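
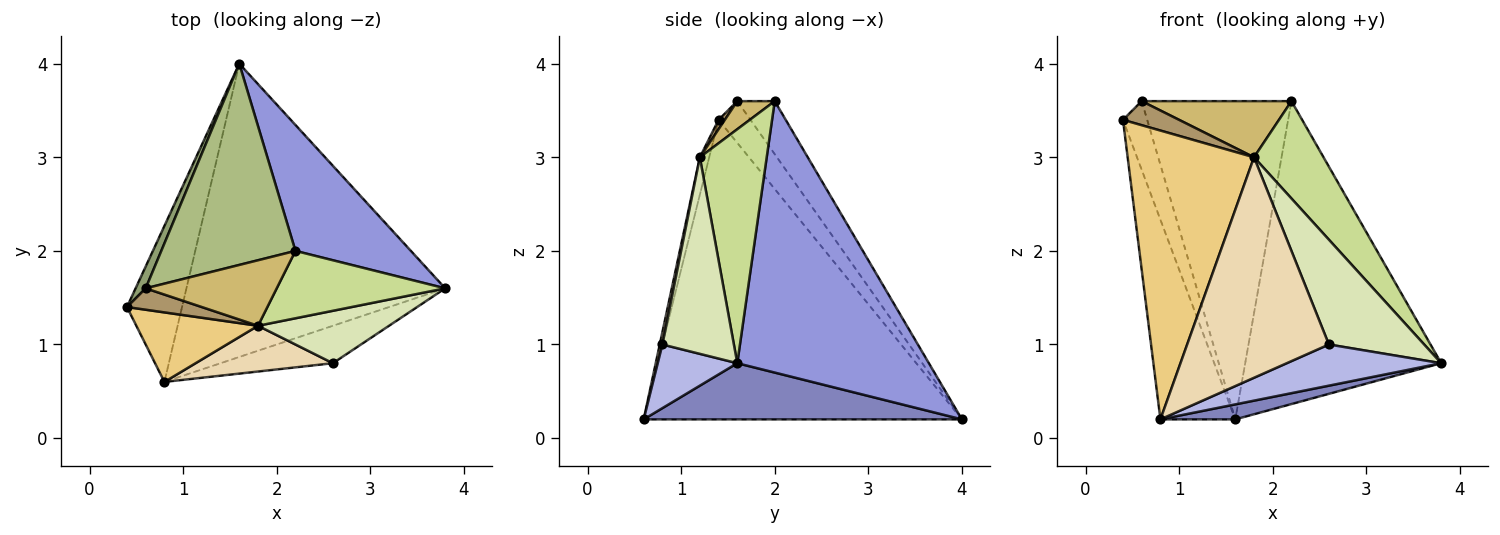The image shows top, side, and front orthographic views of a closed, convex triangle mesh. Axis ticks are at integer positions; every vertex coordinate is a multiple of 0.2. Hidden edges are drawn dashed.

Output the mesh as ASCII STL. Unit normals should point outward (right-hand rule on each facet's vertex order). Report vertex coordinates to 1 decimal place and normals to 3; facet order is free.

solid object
 facet normal -0.958 0.225 -0.176
  outer loop
   vertex 0.8 0.6 0.2
   vertex 0.4 1.4 3.4
   vertex 1.6 4.0 0.2
  endloop
 endfacet
 facet normal 0.212 -0.050 -0.976
  outer loop
   vertex 0.8 0.6 0.2
   vertex 1.6 4.0 0.2
   vertex 3.8 1.6 0.8
  endloop
 endfacet
 facet normal 0.670 0.685 0.285
  outer loop
   vertex 2.2 2.0 3.6
   vertex 3.8 1.6 0.8
   vertex 1.6 4.0 0.2
  endloop
 endfacet
 facet normal 0.356 -0.691 -0.629
  outer loop
   vertex 2.6 0.8 1.0
   vertex 0.8 0.6 0.2
   vertex 3.8 1.6 0.8
  endloop
 endfacet
 facet normal -0.782 0.594 0.189
  outer loop
   vertex 0.6 1.6 3.6
   vertex 1.6 4.0 0.2
   vertex 0.4 1.4 3.4
  endloop
 endfacet
 facet normal -0.207 0.827 0.523
  outer loop
   vertex 0.6 1.6 3.6
   vertex 2.2 2.0 3.6
   vertex 1.6 4.0 0.2
  endloop
 endfacet
 facet normal 0.620 -0.645 0.447
  outer loop
   vertex 1.8 1.2 3.0
   vertex 3.8 1.6 0.8
   vertex 2.2 2.0 3.6
  endloop
 endfacet
 facet normal 0.557 -0.743 0.371
  outer loop
   vertex 1.8 1.2 3.0
   vertex 2.6 0.8 1.0
   vertex 3.8 1.6 0.8
  endloop
 endfacet
 facet normal 0.083 -0.745 0.662
  outer loop
   vertex 1.8 1.2 3.0
   vertex 0.6 1.6 3.6
   vertex 0.4 1.4 3.4
  endloop
 endfacet
 facet normal 0.161 -0.642 0.749
  outer loop
   vertex 1.8 1.2 3.0
   vertex 2.2 2.0 3.6
   vertex 0.6 1.6 3.6
  endloop
 endfacet
 facet normal -0.072 -0.970 0.233
  outer loop
   vertex 1.8 1.2 3.0
   vertex 0.4 1.4 3.4
   vertex 0.8 0.6 0.2
  endloop
 endfacet
 facet normal 0.018 -0.979 0.203
  outer loop
   vertex 1.8 1.2 3.0
   vertex 0.8 0.6 0.2
   vertex 2.6 0.8 1.0
  endloop
 endfacet
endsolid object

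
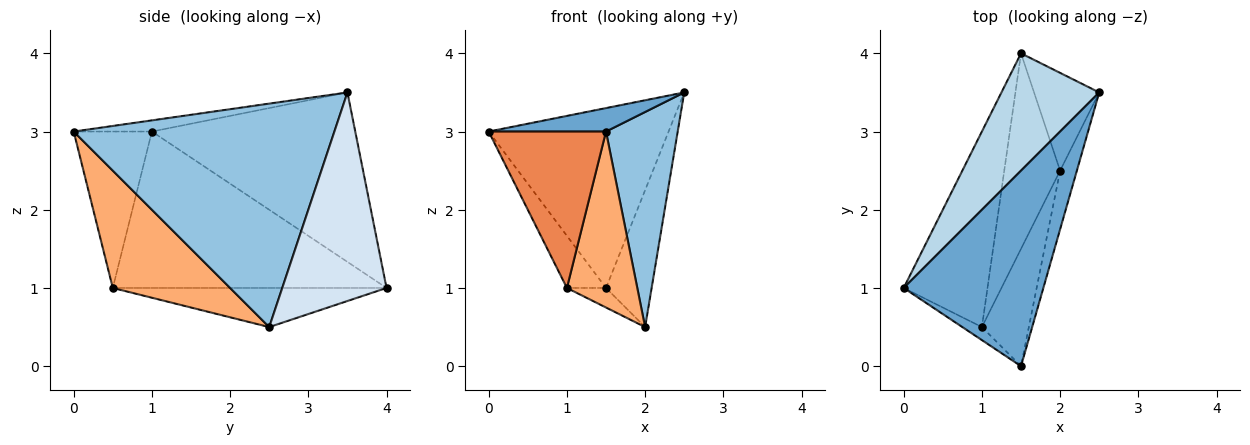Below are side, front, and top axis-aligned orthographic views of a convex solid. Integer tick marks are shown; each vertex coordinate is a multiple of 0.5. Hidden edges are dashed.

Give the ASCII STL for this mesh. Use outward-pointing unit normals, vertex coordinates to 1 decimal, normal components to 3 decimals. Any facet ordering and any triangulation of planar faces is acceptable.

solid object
 facet normal -0.079 -0.119 0.990
  outer loop
   vertex 1.5 0.0 3.0
   vertex 2.5 3.5 3.5
   vertex 0.0 1.0 3.0
  endloop
 endfacet
 facet normal 0.962 -0.264 -0.072
  outer loop
   vertex 2.0 2.5 0.5
   vertex 2.5 3.5 3.5
   vertex 1.5 0.0 3.0
  endloop
 endfacet
 facet normal -0.688 0.608 0.397
  outer loop
   vertex 1.5 4.0 1.0
   vertex 0.0 1.0 3.0
   vertex 2.5 3.5 3.5
  endloop
 endfacet
 facet normal 0.881 0.385 -0.275
  outer loop
   vertex 1.5 4.0 1.0
   vertex 2.5 3.5 3.5
   vertex 2.0 2.5 0.5
  endloop
 endfacet
 facet normal -0.553 -0.830 -0.069
  outer loop
   vertex 1.0 0.5 1.0
   vertex 1.5 0.0 3.0
   vertex 0.0 1.0 3.0
  endloop
 endfacet
 facet normal 0.811 -0.487 -0.324
  outer loop
   vertex 1.0 0.5 1.0
   vertex 2.0 2.5 0.5
   vertex 1.5 0.0 3.0
  endloop
 endfacet
 facet normal -0.875 0.125 -0.469
  outer loop
   vertex 1.0 0.5 1.0
   vertex 0.0 1.0 3.0
   vertex 1.5 4.0 1.0
  endloop
 endfacet
 facet normal -0.572 0.082 -0.816
  outer loop
   vertex 1.0 0.5 1.0
   vertex 1.5 4.0 1.0
   vertex 2.0 2.5 0.5
  endloop
 endfacet
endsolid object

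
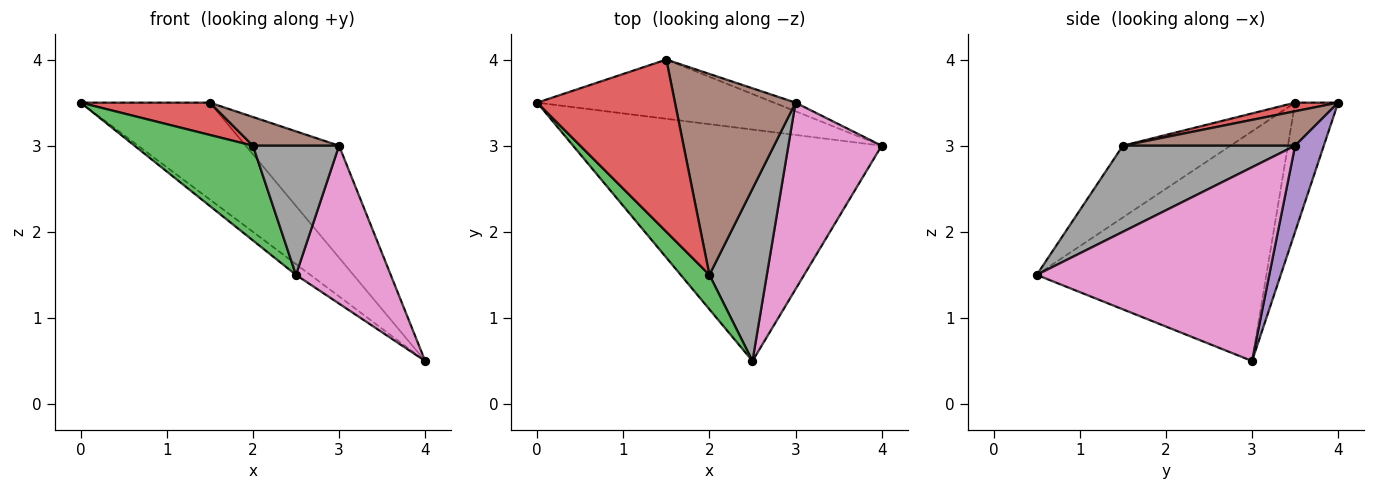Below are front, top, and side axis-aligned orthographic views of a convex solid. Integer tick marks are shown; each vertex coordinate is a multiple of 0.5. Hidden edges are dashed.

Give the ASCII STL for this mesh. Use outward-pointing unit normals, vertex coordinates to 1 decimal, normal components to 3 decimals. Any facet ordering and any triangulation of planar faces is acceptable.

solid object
 facet normal -0.597 0.037 -0.802
  outer loop
   vertex 2.5 0.5 1.5
   vertex 0.0 3.5 3.5
   vertex 4.0 3.0 0.5
  endloop
 endfacet
 facet normal -0.274 0.821 -0.502
  outer loop
   vertex 1.5 4.0 3.5
   vertex 4.0 3.0 0.5
   vertex 0.0 3.5 3.5
  endloop
 endfacet
 facet normal -0.650 -0.715 0.260
  outer loop
   vertex 2.0 1.5 3.0
   vertex 0.0 3.5 3.5
   vertex 2.5 0.5 1.5
  endloop
 endfacet
 facet normal 0.061 -0.184 0.981
  outer loop
   vertex 2.0 1.5 3.0
   vertex 1.5 4.0 3.5
   vertex 0.0 3.5 3.5
  endloop
 endfacet
 facet normal 0.293 0.953 -0.073
  outer loop
   vertex 3.0 3.5 3.0
   vertex 4.0 3.0 0.5
   vertex 1.5 4.0 3.5
  endloop
 endfacet
 facet normal 0.272 -0.136 0.953
  outer loop
   vertex 3.0 3.5 3.0
   vertex 1.5 4.0 3.5
   vertex 2.0 1.5 3.0
  endloop
 endfacet
 facet normal 0.846 -0.345 0.407
  outer loop
   vertex 3.0 3.5 3.0
   vertex 2.5 0.5 1.5
   vertex 4.0 3.0 0.5
  endloop
 endfacet
 facet normal 0.768 -0.384 0.512
  outer loop
   vertex 3.0 3.5 3.0
   vertex 2.0 1.5 3.0
   vertex 2.5 0.5 1.5
  endloop
 endfacet
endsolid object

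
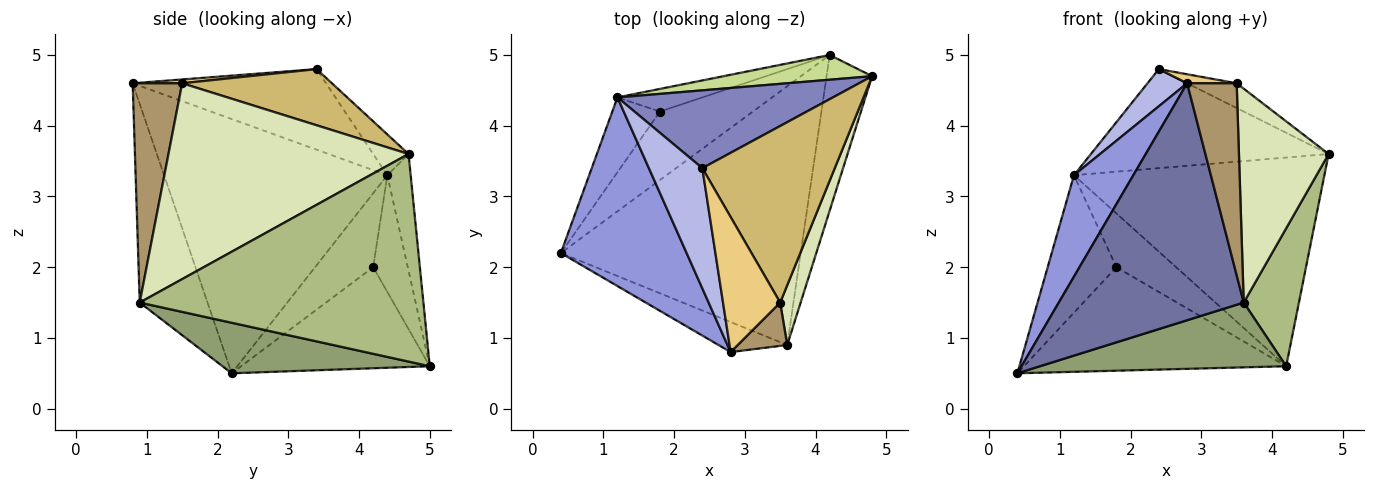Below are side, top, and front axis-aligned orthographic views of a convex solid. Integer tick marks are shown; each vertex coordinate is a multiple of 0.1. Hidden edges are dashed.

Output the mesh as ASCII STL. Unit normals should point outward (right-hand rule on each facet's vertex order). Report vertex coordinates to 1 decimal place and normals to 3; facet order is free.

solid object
 facet normal -0.342 -0.932 -0.118
  outer loop
   vertex 3.6 0.9 1.5
   vertex 2.8 0.8 4.6
   vertex 0.4 2.2 0.5
  endloop
 endfacet
 facet normal -0.116 0.781 0.614
  outer loop
   vertex 1.2 4.4 3.3
   vertex 2.4 3.4 4.8
   vertex 4.8 4.7 3.6
  endloop
 endfacet
 facet normal -0.872 -0.232 0.431
  outer loop
   vertex 1.2 4.4 3.3
   vertex 0.4 2.2 0.5
   vertex 2.8 0.8 4.6
  endloop
 endfacet
 facet normal -0.821 -0.168 0.545
  outer loop
   vertex 1.2 4.4 3.3
   vertex 2.8 0.8 4.6
   vertex 2.4 3.4 4.8
  endloop
 endfacet
 facet normal 0.200 -0.238 -0.950
  outer loop
   vertex 4.2 5.0 0.6
   vertex 3.6 0.9 1.5
   vertex 0.4 2.2 0.5
  endloop
 endfacet
 facet normal 0.960 -0.187 -0.211
  outer loop
   vertex 4.2 5.0 0.6
   vertex 4.8 4.7 3.6
   vertex 3.6 0.9 1.5
  endloop
 endfacet
 facet normal -0.092 0.989 0.117
  outer loop
   vertex 4.2 5.0 0.6
   vertex 1.2 4.4 3.3
   vertex 4.8 4.7 3.6
  endloop
 endfacet
 facet normal 0.932 -0.348 0.097
  outer loop
   vertex 3.5 1.5 4.6
   vertex 3.6 0.9 1.5
   vertex 4.8 4.7 3.6
  endloop
 endfacet
 facet normal 0.698 -0.698 0.158
  outer loop
   vertex 3.5 1.5 4.6
   vertex 2.8 0.8 4.6
   vertex 3.6 0.9 1.5
  endloop
 endfacet
 facet normal 0.387 0.128 0.913
  outer loop
   vertex 3.5 1.5 4.6
   vertex 4.8 4.7 3.6
   vertex 2.4 3.4 4.8
  endloop
 endfacet
 facet normal 0.066 -0.066 0.996
  outer loop
   vertex 3.5 1.5 4.6
   vertex 2.4 3.4 4.8
   vertex 2.8 0.8 4.6
  endloop
 endfacet
 facet normal -0.596 0.705 -0.384
  outer loop
   vertex 1.8 4.2 2.0
   vertex 0.4 2.2 0.5
   vertex 1.2 4.4 3.3
  endloop
 endfacet
 facet normal -0.514 0.715 -0.473
  outer loop
   vertex 1.8 4.2 2.0
   vertex 4.2 5.0 0.6
   vertex 0.4 2.2 0.5
  endloop
 endfacet
 facet normal -0.471 0.813 -0.342
  outer loop
   vertex 1.8 4.2 2.0
   vertex 1.2 4.4 3.3
   vertex 4.2 5.0 0.6
  endloop
 endfacet
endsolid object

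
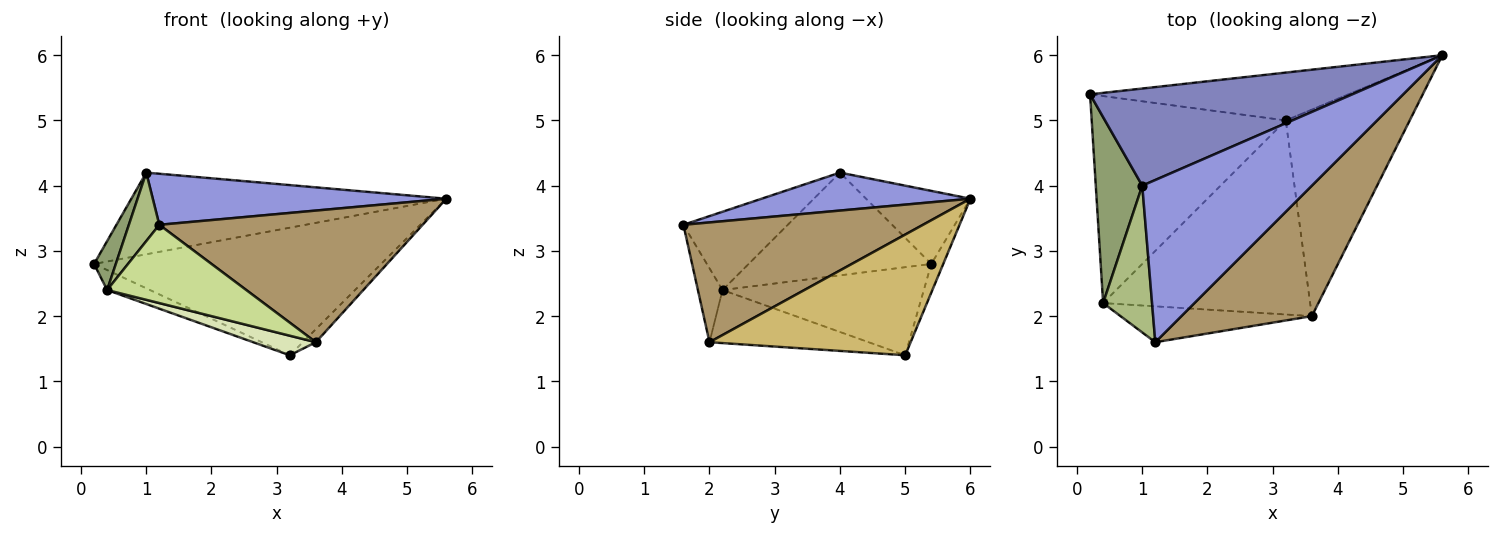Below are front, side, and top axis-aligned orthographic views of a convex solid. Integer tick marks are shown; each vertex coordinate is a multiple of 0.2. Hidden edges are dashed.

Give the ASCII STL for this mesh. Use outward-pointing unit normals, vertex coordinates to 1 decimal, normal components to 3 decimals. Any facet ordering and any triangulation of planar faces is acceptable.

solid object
 facet normal -0.039 0.936 -0.351
  outer loop
   vertex 3.2 5.0 1.4
   vertex 0.2 5.4 2.8
   vertex 5.6 6.0 3.8
  endloop
 endfacet
 facet normal -0.209 0.629 0.749
  outer loop
   vertex 1.0 4.0 4.2
   vertex 5.6 6.0 3.8
   vertex 0.2 5.4 2.8
  endloop
 endfacet
 facet normal 0.209 -0.294 0.933
  outer loop
   vertex 1.0 4.0 4.2
   vertex 1.2 1.6 3.4
   vertex 5.6 6.0 3.8
  endloop
 endfacet
 facet normal -0.412 0.088 -0.907
  outer loop
   vertex 0.4 2.2 2.4
   vertex 0.2 5.4 2.8
   vertex 3.2 5.0 1.4
  endloop
 endfacet
 facet normal -0.906 -0.108 0.410
  outer loop
   vertex 0.4 2.2 2.4
   vertex 1.0 4.0 4.2
   vertex 0.2 5.4 2.8
  endloop
 endfacet
 facet normal -0.823 -0.240 0.514
  outer loop
   vertex 0.4 2.2 2.4
   vertex 1.2 1.6 3.4
   vertex 1.0 4.0 4.2
  endloop
 endfacet
 facet normal -0.159 -0.898 -0.411
  outer loop
   vertex 3.6 2.0 1.6
   vertex 1.2 1.6 3.4
   vertex 0.4 2.2 2.4
  endloop
 endfacet
 facet normal -0.247 -0.097 -0.964
  outer loop
   vertex 3.6 2.0 1.6
   vertex 0.4 2.2 2.4
   vertex 3.2 5.0 1.4
  endloop
 endfacet
 facet normal 0.543 -0.597 0.591
  outer loop
   vertex 3.6 2.0 1.6
   vertex 5.6 6.0 3.8
   vertex 1.2 1.6 3.4
  endloop
 endfacet
 facet normal 0.697 0.045 -0.716
  outer loop
   vertex 3.6 2.0 1.6
   vertex 3.2 5.0 1.4
   vertex 5.6 6.0 3.8
  endloop
 endfacet
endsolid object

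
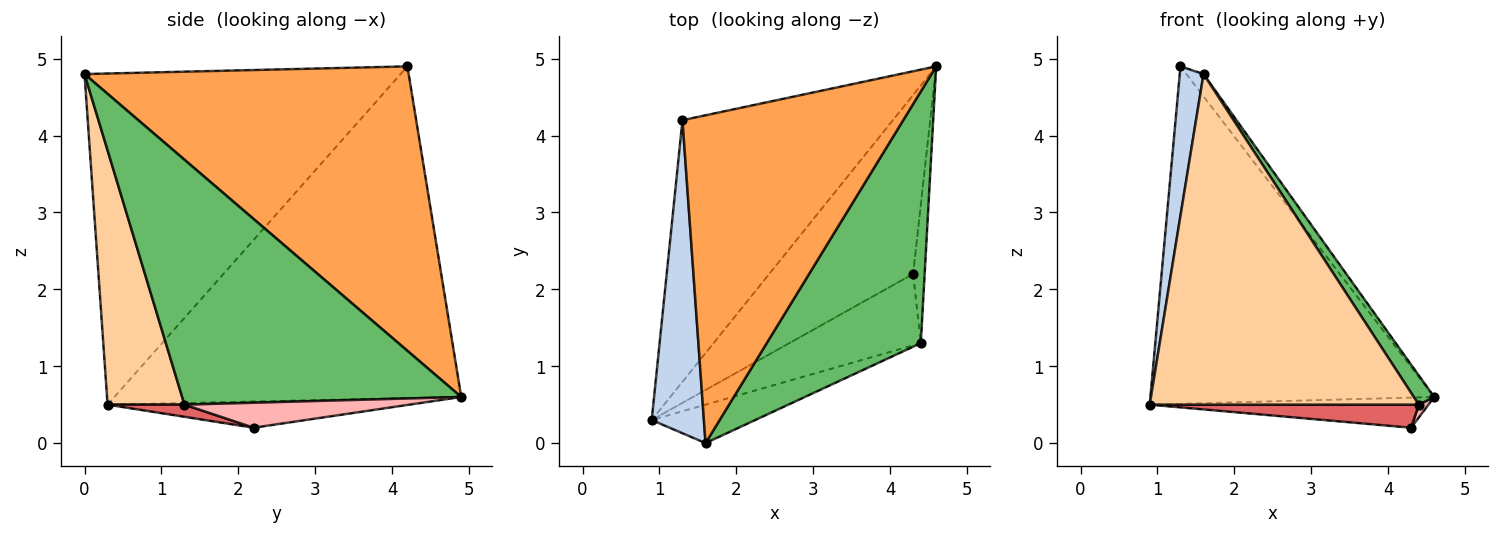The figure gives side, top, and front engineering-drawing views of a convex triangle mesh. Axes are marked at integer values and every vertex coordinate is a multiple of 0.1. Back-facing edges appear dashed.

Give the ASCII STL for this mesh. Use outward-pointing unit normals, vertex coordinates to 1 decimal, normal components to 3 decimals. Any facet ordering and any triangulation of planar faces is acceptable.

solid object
 facet normal -0.695 0.568 -0.441
  outer loop
   vertex 1.3 4.2 4.9
   vertex 4.6 4.9 0.6
   vertex 0.9 0.3 0.5
  endloop
 endfacet
 facet normal -0.985 -0.074 0.155
  outer loop
   vertex 1.6 0.0 4.8
   vertex 1.3 4.2 4.9
   vertex 0.9 0.3 0.5
  endloop
 endfacet
 facet normal 0.789 0.042 0.613
  outer loop
   vertex 1.6 0.0 4.8
   vertex 4.6 4.9 0.6
   vertex 1.3 4.2 4.9
  endloop
 endfacet
 facet normal 0.273 -0.956 -0.111
  outer loop
   vertex 4.4 1.3 0.5
   vertex 1.6 0.0 4.8
   vertex 0.9 0.3 0.5
  endloop
 endfacet
 facet normal 0.845 -0.062 0.531
  outer loop
   vertex 4.4 1.3 0.5
   vertex 4.6 4.9 0.6
   vertex 1.6 0.0 4.8
  endloop
 endfacet
 facet normal -0.177 0.163 -0.971
  outer loop
   vertex 4.3 2.2 0.2
   vertex 0.9 0.3 0.5
   vertex 4.6 4.9 0.6
  endloop
 endfacet
 facet normal 0.088 -0.306 -0.948
  outer loop
   vertex 4.3 2.2 0.2
   vertex 4.4 1.3 0.5
   vertex 0.9 0.3 0.5
  endloop
 endfacet
 facet normal 0.907 -0.039 -0.419
  outer loop
   vertex 4.3 2.2 0.2
   vertex 4.6 4.9 0.6
   vertex 4.4 1.3 0.5
  endloop
 endfacet
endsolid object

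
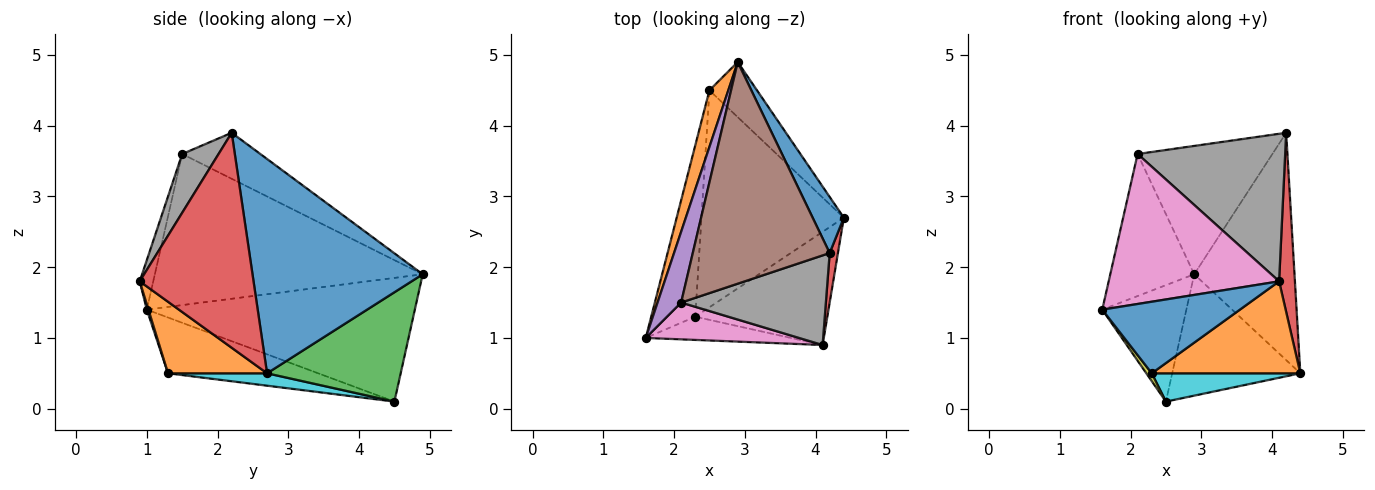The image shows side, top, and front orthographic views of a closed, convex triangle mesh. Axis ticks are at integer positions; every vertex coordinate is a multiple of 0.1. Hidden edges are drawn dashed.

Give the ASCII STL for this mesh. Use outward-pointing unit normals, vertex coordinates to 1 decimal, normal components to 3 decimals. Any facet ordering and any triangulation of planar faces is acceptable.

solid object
 facet normal 0.855 0.504 0.124
  outer loop
   vertex 4.2 2.2 3.9
   vertex 4.4 2.7 0.5
   vertex 2.9 4.9 1.9
  endloop
 endfacet
 facet normal -0.944 0.296 0.144
  outer loop
   vertex 2.5 4.5 0.1
   vertex 1.6 1.0 1.4
   vertex 2.9 4.9 1.9
  endloop
 endfacet
 facet normal 0.689 0.660 -0.300
  outer loop
   vertex 2.5 4.5 0.1
   vertex 2.9 4.9 1.9
   vertex 4.4 2.7 0.5
  endloop
 endfacet
 facet normal 0.990 -0.138 0.038
  outer loop
   vertex 4.1 0.9 1.8
   vertex 4.4 2.7 0.5
   vertex 4.2 2.2 3.9
  endloop
 endfacet
 facet normal -0.944 0.296 0.147
  outer loop
   vertex 2.1 1.5 3.6
   vertex 2.9 4.9 1.9
   vertex 1.6 1.0 1.4
  endloop
 endfacet
 facet normal -0.279 0.481 0.831
  outer loop
   vertex 2.1 1.5 3.6
   vertex 4.2 2.2 3.9
   vertex 2.9 4.9 1.9
  endloop
 endfacet
 facet normal -0.077 -0.968 0.238
  outer loop
   vertex 2.1 1.5 3.6
   vertex 1.6 1.0 1.4
   vertex 4.1 0.9 1.8
  endloop
 endfacet
 facet normal 0.206 -0.836 0.508
  outer loop
   vertex 2.1 1.5 3.6
   vertex 4.1 0.9 1.8
   vertex 4.2 2.2 3.9
  endloop
 endfacet
 facet normal -0.784 -0.028 -0.620
  outer loop
   vertex 2.3 1.3 0.5
   vertex 1.6 1.0 1.4
   vertex 2.5 4.5 0.1
  endloop
 endfacet
 facet normal 0.086 -0.129 -0.988
  outer loop
   vertex 2.3 1.3 0.5
   vertex 2.5 4.5 0.1
   vertex 4.4 2.7 0.5
  endloop
 endfacet
 facet normal 0.011 -0.951 -0.308
  outer loop
   vertex 2.3 1.3 0.5
   vertex 4.1 0.9 1.8
   vertex 1.6 1.0 1.4
  endloop
 endfacet
 facet normal 0.388 -0.581 -0.715
  outer loop
   vertex 2.3 1.3 0.5
   vertex 4.4 2.7 0.5
   vertex 4.1 0.9 1.8
  endloop
 endfacet
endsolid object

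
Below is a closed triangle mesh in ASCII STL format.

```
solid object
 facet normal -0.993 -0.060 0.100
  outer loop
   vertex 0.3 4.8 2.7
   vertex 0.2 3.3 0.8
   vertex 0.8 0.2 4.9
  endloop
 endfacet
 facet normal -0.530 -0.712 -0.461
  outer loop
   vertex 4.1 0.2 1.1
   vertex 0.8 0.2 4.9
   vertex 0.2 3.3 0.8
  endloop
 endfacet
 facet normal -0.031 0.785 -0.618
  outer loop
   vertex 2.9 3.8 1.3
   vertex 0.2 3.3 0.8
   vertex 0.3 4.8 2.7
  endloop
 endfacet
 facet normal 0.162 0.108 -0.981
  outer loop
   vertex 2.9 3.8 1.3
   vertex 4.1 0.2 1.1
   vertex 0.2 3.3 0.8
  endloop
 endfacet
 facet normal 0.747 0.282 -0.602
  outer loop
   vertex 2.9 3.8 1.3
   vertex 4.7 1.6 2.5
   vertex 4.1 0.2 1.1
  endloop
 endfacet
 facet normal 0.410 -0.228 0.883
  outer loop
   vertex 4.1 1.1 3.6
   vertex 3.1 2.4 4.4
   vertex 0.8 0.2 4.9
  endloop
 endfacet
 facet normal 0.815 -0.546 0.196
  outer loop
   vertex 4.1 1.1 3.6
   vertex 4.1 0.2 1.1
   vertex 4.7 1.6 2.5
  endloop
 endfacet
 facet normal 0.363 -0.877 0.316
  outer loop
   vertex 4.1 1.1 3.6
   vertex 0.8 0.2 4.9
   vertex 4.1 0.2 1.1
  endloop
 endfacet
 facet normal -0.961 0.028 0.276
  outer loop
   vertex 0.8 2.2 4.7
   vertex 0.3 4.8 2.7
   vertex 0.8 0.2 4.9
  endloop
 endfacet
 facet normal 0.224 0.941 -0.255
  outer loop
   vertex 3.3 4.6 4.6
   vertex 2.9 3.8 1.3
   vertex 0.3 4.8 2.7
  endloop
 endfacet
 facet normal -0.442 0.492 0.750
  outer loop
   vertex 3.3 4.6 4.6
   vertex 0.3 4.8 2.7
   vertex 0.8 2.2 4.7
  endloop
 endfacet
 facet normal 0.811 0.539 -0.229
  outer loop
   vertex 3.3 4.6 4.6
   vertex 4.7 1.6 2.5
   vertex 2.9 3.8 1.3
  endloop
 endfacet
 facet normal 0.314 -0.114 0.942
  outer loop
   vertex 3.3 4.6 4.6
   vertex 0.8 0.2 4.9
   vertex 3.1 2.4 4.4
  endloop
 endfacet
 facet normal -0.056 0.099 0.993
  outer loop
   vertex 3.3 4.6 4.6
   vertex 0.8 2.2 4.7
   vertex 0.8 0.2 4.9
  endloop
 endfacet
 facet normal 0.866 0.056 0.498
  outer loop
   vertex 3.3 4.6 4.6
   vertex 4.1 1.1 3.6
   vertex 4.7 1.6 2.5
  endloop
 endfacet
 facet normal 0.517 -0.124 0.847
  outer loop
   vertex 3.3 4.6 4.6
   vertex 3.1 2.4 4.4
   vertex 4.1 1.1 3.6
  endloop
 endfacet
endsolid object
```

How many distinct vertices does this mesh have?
10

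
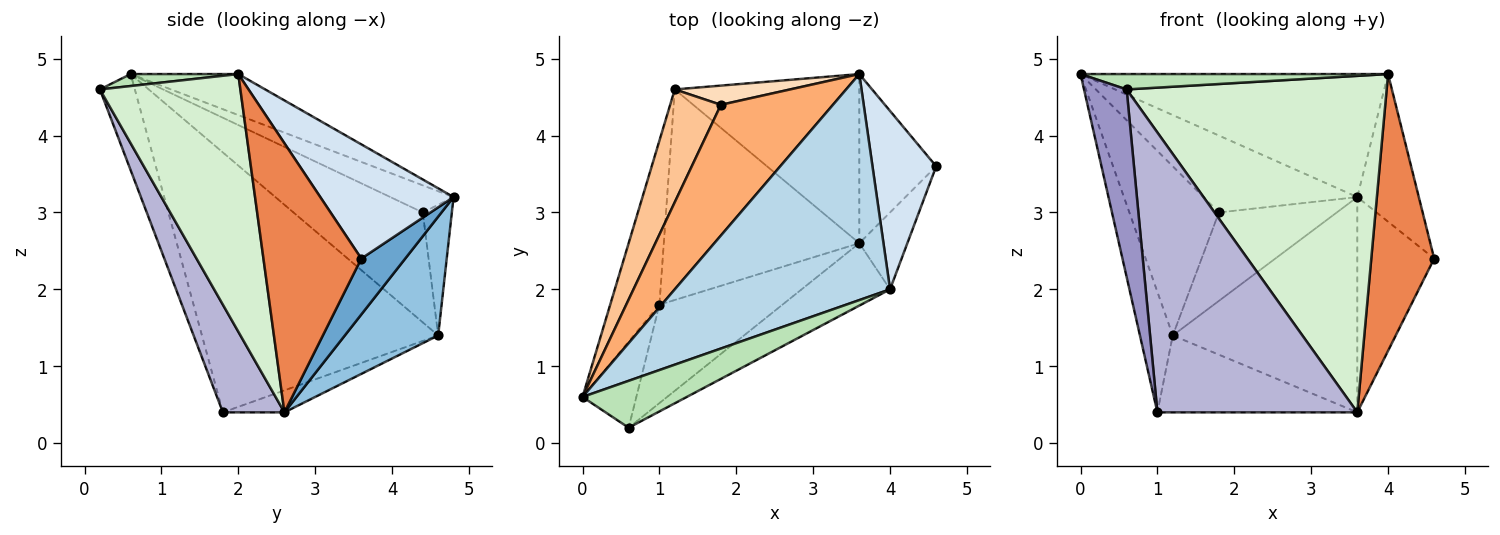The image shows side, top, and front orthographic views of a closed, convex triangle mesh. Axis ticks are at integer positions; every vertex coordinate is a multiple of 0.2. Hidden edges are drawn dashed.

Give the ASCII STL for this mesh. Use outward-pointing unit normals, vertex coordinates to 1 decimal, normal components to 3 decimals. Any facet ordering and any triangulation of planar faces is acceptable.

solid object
 facet normal 0.410 0.717 -0.564
  outer loop
   vertex 3.6 2.6 0.4
   vertex 3.6 4.8 3.2
   vertex 4.6 3.6 2.4
  endloop
 endfacet
 facet normal 0.370 0.731 -0.574
  outer loop
   vertex 1.2 4.6 1.4
   vertex 3.6 4.8 3.2
   vertex 3.6 2.6 0.4
  endloop
 endfacet
 facet normal -0.165 0.471 0.866
  outer loop
   vertex 4.0 2.0 4.8
   vertex 3.6 4.8 3.2
   vertex 0.0 0.6 4.8
  endloop
 endfacet
 facet normal 0.810 0.374 0.452
  outer loop
   vertex 4.0 2.0 4.8
   vertex 4.6 3.6 2.4
   vertex 3.6 4.8 3.2
  endloop
 endfacet
 facet normal 0.832 -0.535 -0.149
  outer loop
   vertex 4.0 2.0 4.8
   vertex 3.6 2.6 0.4
   vertex 4.6 3.6 2.4
  endloop
 endfacet
 facet normal -0.204 0.496 0.844
  outer loop
   vertex 1.8 4.4 3.0
   vertex 0.0 0.6 4.8
   vertex 3.6 4.8 3.2
  endloop
 endfacet
 facet normal -0.769 0.532 0.355
  outer loop
   vertex 1.8 4.4 3.0
   vertex 1.2 4.6 1.4
   vertex 0.0 0.6 4.8
  endloop
 endfacet
 facet normal -0.234 0.950 0.207
  outer loop
   vertex 1.8 4.4 3.0
   vertex 3.6 4.8 3.2
   vertex 1.2 4.6 1.4
  endloop
 endfacet
 facet normal -0.973 0.135 -0.184
  outer loop
   vertex 1.0 1.8 0.4
   vertex 0.0 0.6 4.8
   vertex 1.2 4.6 1.4
  endloop
 endfacet
 facet normal -0.105 0.341 -0.934
  outer loop
   vertex 1.0 1.8 0.4
   vertex 1.2 4.6 1.4
   vertex 3.6 2.6 0.4
  endloop
 endfacet
 facet normal 0.108 -0.310 0.945
  outer loop
   vertex 0.6 0.2 4.6
   vertex 4.0 2.0 4.8
   vertex 0.0 0.6 4.8
  endloop
 endfacet
 facet normal 0.469 -0.868 -0.161
  outer loop
   vertex 0.6 0.2 4.6
   vertex 3.6 2.6 0.4
   vertex 4.0 2.0 4.8
  endloop
 endfacet
 facet normal -0.597 -0.729 -0.335
  outer loop
   vertex 0.6 0.2 4.6
   vertex 0.0 0.6 4.8
   vertex 1.0 1.8 0.4
  endloop
 endfacet
 facet normal 0.279 -0.906 -0.319
  outer loop
   vertex 0.6 0.2 4.6
   vertex 1.0 1.8 0.4
   vertex 3.6 2.6 0.4
  endloop
 endfacet
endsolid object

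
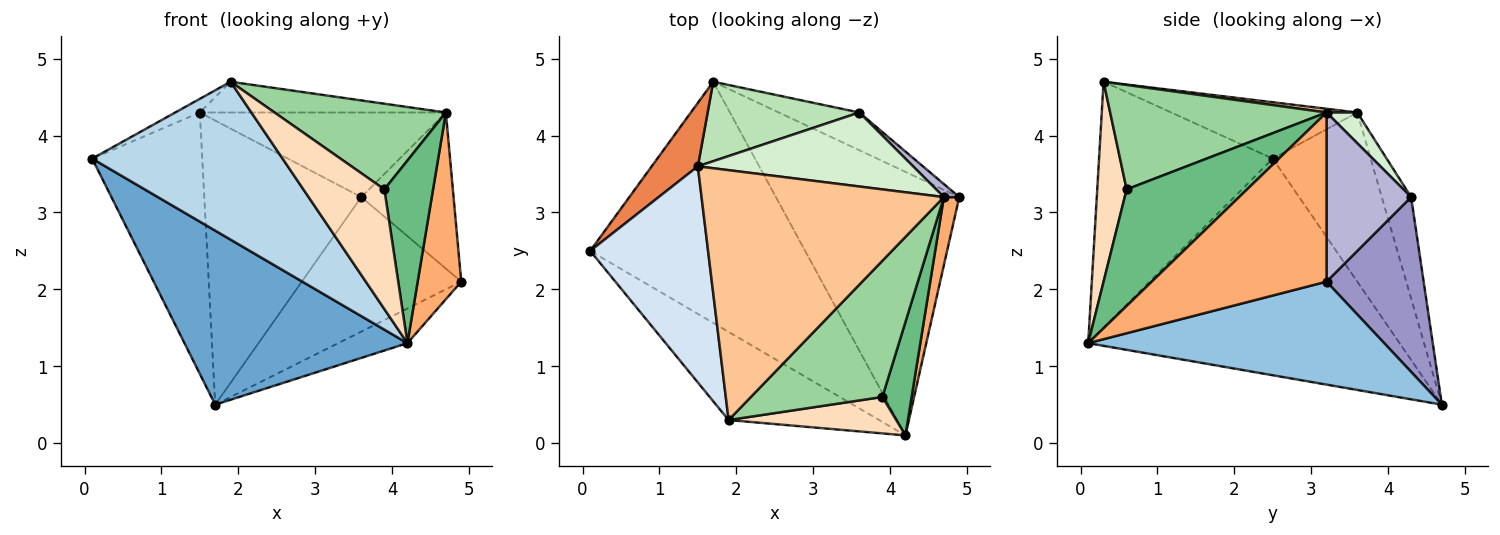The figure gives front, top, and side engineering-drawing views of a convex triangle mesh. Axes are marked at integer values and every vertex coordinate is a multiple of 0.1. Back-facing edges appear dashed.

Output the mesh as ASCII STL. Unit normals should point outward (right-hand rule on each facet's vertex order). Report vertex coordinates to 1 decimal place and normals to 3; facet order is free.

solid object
 facet normal -0.633 -0.453 -0.628
  outer loop
   vertex 1.7 4.7 0.5
   vertex 4.2 0.1 1.3
   vertex 0.1 2.5 3.7
  endloop
 endfacet
 facet normal 0.486 0.114 -0.866
  outer loop
   vertex 1.7 4.7 0.5
   vertex 4.9 3.2 2.1
   vertex 4.2 0.1 1.3
  endloop
 endfacet
 facet normal -0.623 -0.683 -0.381
  outer loop
   vertex 1.9 0.3 4.7
   vertex 0.1 2.5 3.7
   vertex 4.2 0.1 1.3
  endloop
 endfacet
 facet normal -0.431 0.057 0.901
  outer loop
   vertex 1.5 3.6 4.3
   vertex 0.1 2.5 3.7
   vertex 1.9 0.3 4.7
  endloop
 endfacet
 facet normal -0.654 0.735 0.178
  outer loop
   vertex 1.5 3.6 4.3
   vertex 1.7 4.7 0.5
   vertex 0.1 2.5 3.7
  endloop
 endfacet
 facet normal 0.967 -0.241 0.088
  outer loop
   vertex 4.7 3.2 4.3
   vertex 4.2 0.1 1.3
   vertex 4.9 3.2 2.1
  endloop
 endfacet
 facet normal 0.015 0.122 0.992
  outer loop
   vertex 4.7 3.2 4.3
   vertex 1.5 3.6 4.3
   vertex 1.9 0.3 4.7
  endloop
 endfacet
 facet normal 0.328 -0.904 0.275
  outer loop
   vertex 3.9 0.6 3.3
   vertex 1.9 0.3 4.7
   vertex 4.2 0.1 1.3
  endloop
 endfacet
 facet normal 0.903 -0.365 0.227
  outer loop
   vertex 3.9 0.6 3.3
   vertex 4.2 0.1 1.3
   vertex 4.7 3.2 4.3
  endloop
 endfacet
 facet normal 0.558 -0.442 0.702
  outer loop
   vertex 3.9 0.6 3.3
   vertex 4.7 3.2 4.3
   vertex 1.9 0.3 4.7
  endloop
 endfacet
 facet normal -0.177 0.948 0.265
  outer loop
   vertex 3.6 4.3 3.2
   vertex 1.7 4.7 0.5
   vertex 1.5 3.6 4.3
  endloop
 endfacet
 facet normal 0.094 0.749 0.656
  outer loop
   vertex 3.6 4.3 3.2
   vertex 1.5 3.6 4.3
   vertex 4.7 3.2 4.3
  endloop
 endfacet
 facet normal 0.506 0.831 -0.233
  outer loop
   vertex 3.6 4.3 3.2
   vertex 4.9 3.2 2.1
   vertex 1.7 4.7 0.5
  endloop
 endfacet
 facet normal 0.674 0.736 0.061
  outer loop
   vertex 3.6 4.3 3.2
   vertex 4.7 3.2 4.3
   vertex 4.9 3.2 2.1
  endloop
 endfacet
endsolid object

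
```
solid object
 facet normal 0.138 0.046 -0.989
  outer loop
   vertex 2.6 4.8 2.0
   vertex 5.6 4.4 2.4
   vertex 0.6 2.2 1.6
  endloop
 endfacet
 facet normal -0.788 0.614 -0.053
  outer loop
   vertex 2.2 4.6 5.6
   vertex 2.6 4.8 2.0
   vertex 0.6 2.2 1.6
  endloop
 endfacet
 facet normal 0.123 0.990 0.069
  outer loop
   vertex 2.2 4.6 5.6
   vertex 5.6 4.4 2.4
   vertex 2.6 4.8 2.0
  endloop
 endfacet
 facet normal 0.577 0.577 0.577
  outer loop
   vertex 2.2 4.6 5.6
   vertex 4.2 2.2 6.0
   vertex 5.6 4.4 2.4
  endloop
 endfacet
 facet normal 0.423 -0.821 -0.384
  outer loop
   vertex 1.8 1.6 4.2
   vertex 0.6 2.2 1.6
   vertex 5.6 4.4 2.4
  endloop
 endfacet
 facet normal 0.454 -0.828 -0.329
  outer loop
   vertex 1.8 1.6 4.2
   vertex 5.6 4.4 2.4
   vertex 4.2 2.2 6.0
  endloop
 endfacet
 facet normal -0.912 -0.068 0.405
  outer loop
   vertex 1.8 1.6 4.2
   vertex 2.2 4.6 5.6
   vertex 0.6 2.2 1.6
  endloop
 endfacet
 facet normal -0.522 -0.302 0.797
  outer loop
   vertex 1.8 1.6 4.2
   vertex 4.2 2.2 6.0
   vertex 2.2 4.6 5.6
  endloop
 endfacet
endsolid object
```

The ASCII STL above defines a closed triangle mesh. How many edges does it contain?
12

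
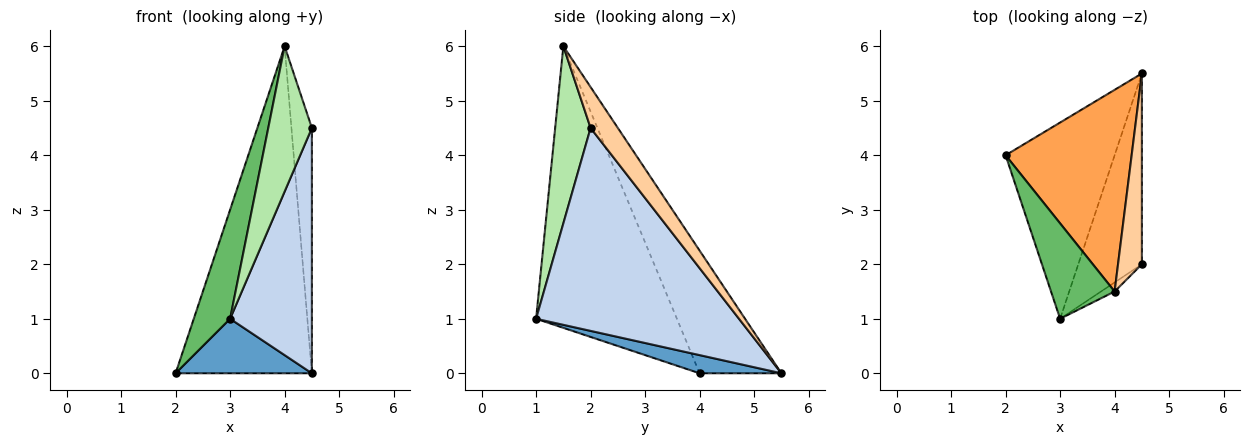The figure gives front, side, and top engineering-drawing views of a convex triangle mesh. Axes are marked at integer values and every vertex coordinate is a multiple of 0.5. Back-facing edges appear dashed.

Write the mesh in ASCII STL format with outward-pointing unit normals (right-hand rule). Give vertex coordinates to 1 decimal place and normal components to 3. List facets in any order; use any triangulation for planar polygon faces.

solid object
 facet normal 0.159 -0.264 -0.951
  outer loop
   vertex 3.0 1.0 1.0
   vertex 2.0 4.0 0.0
   vertex 4.5 5.5 0.0
  endloop
 endfacet
 facet normal 0.891 -0.359 -0.279
  outer loop
   vertex 3.0 1.0 1.0
   vertex 4.5 5.5 0.0
   vertex 4.5 2.0 4.5
  endloop
 endfacet
 facet normal -0.455 0.758 0.467
  outer loop
   vertex 4.0 1.5 6.0
   vertex 4.5 5.5 0.0
   vertex 2.0 4.0 0.0
  endloop
 endfacet
 facet normal 0.725 0.544 0.423
  outer loop
   vertex 4.0 1.5 6.0
   vertex 4.5 2.0 4.5
   vertex 4.5 5.5 0.0
  endloop
 endfacet
 facet normal -0.946 -0.244 0.214
  outer loop
   vertex 4.0 1.5 6.0
   vertex 2.0 4.0 0.0
   vertex 3.0 1.0 1.0
  endloop
 endfacet
 facet normal 0.630 -0.775 -0.048
  outer loop
   vertex 4.0 1.5 6.0
   vertex 3.0 1.0 1.0
   vertex 4.5 2.0 4.5
  endloop
 endfacet
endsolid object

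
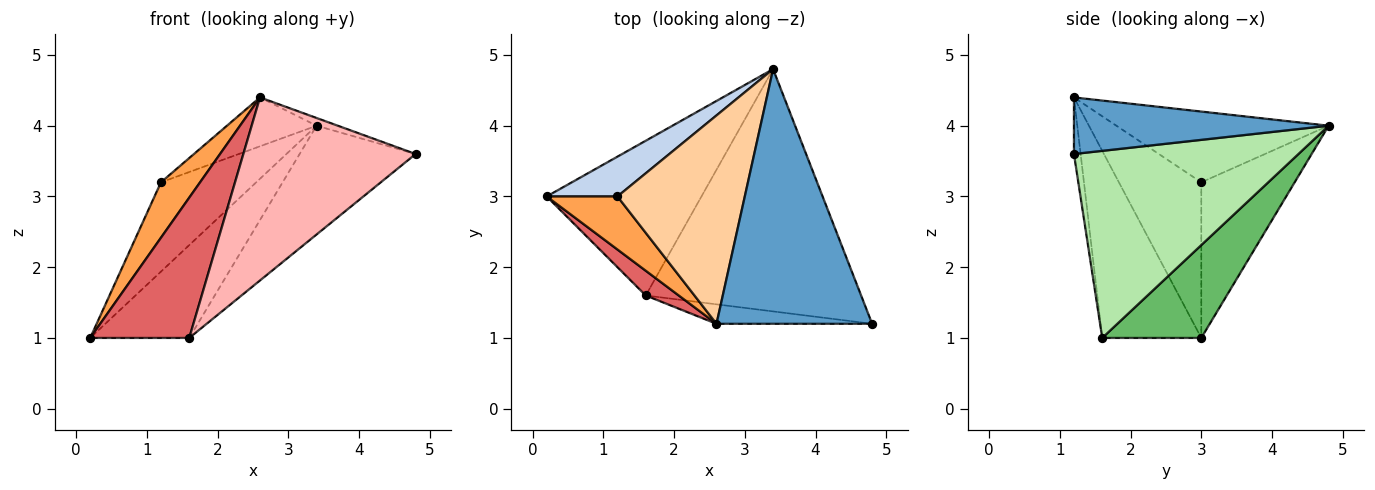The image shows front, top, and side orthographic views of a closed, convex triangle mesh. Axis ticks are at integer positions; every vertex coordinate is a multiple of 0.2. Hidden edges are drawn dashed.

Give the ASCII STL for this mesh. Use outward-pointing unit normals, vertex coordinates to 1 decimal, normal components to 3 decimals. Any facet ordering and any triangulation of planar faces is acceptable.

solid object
 facet normal 0.342 0.028 0.939
  outer loop
   vertex 2.6 1.2 4.4
   vertex 4.8 1.2 3.6
   vertex 3.4 4.8 4.0
  endloop
 endfacet
 facet normal -0.667 0.681 0.303
  outer loop
   vertex 1.2 3.0 3.2
   vertex 3.4 4.8 4.0
   vertex 0.2 3.0 1.0
  endloop
 endfacet
 facet normal -0.836 -0.397 0.380
  outer loop
   vertex 1.2 3.0 3.2
   vertex 0.2 3.0 1.0
   vertex 2.6 1.2 4.4
  endloop
 endfacet
 facet normal -0.476 0.201 0.856
  outer loop
   vertex 1.2 3.0 3.2
   vertex 2.6 1.2 4.4
   vertex 3.4 4.8 4.0
  endloop
 endfacet
 facet normal 0.457 0.457 -0.762
  outer loop
   vertex 1.6 1.6 1.0
   vertex 0.2 3.0 1.0
   vertex 3.4 4.8 4.0
  endloop
 endfacet
 facet normal 0.621 0.321 -0.715
  outer loop
   vertex 1.6 1.6 1.0
   vertex 3.4 4.8 4.0
   vertex 4.8 1.2 3.6
  endloop
 endfacet
 facet normal -0.702 -0.702 0.124
  outer loop
   vertex 1.6 1.6 1.0
   vertex 2.6 1.2 4.4
   vertex 0.2 3.0 1.0
  endloop
 endfacet
 facet normal -0.038 -0.994 -0.106
  outer loop
   vertex 1.6 1.6 1.0
   vertex 4.8 1.2 3.6
   vertex 2.6 1.2 4.4
  endloop
 endfacet
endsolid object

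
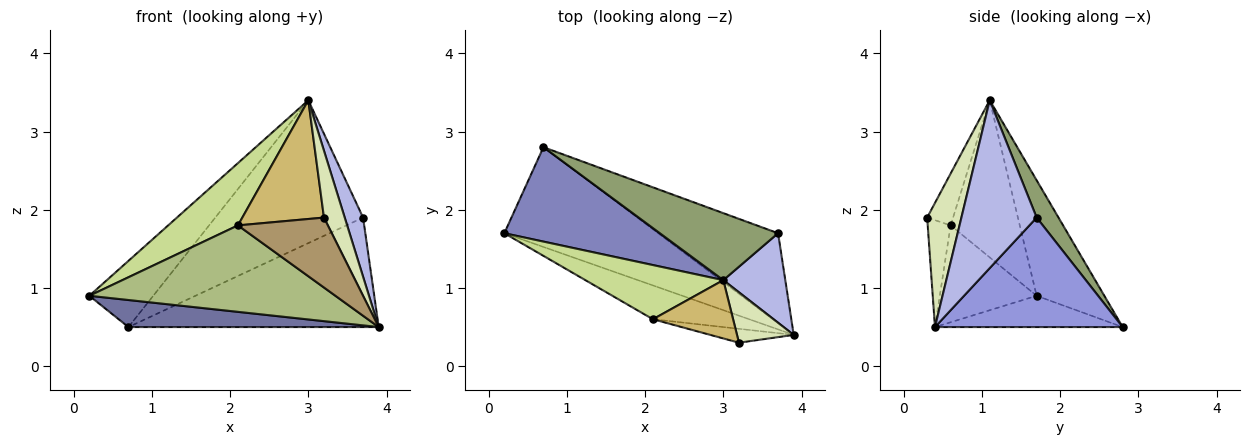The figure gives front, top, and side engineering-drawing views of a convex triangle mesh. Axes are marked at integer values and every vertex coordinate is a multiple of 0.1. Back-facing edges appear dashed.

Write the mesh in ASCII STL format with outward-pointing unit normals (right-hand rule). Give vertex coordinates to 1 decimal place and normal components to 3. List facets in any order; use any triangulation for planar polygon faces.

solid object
 facet normal -0.193 -0.257 -0.947
  outer loop
   vertex 0.7 2.8 0.5
   vertex 3.9 0.4 0.5
   vertex 0.2 1.7 0.9
  endloop
 endfacet
 facet normal -0.520 0.491 0.700
  outer loop
   vertex 3.0 1.1 3.4
   vertex 0.7 2.8 0.5
   vertex 0.2 1.7 0.9
  endloop
 endfacet
 facet normal 0.501 0.669 -0.549
  outer loop
   vertex 3.7 1.7 1.9
   vertex 3.9 0.4 0.5
   vertex 0.7 2.8 0.5
  endloop
 endfacet
 facet normal 0.915 -0.223 0.338
  outer loop
   vertex 3.7 1.7 1.9
   vertex 3.0 1.1 3.4
   vertex 3.9 0.4 0.5
  endloop
 endfacet
 facet normal 0.133 0.897 0.421
  outer loop
   vertex 3.7 1.7 1.9
   vertex 0.7 2.8 0.5
   vertex 3.0 1.1 3.4
  endloop
 endfacet
 facet normal -0.344 -0.874 -0.342
  outer loop
   vertex 2.1 0.6 1.8
   vertex 0.2 1.7 0.9
   vertex 3.9 0.4 0.5
  endloop
 endfacet
 facet normal -0.599 -0.604 0.526
  outer loop
   vertex 2.1 0.6 1.8
   vertex 3.0 1.1 3.4
   vertex 0.2 1.7 0.9
  endloop
 endfacet
 facet normal 0.797 -0.483 0.364
  outer loop
   vertex 3.2 0.3 1.9
   vertex 3.9 0.4 0.5
   vertex 3.0 1.1 3.4
  endloop
 endfacet
 facet normal -0.242 -0.952 -0.189
  outer loop
   vertex 3.2 0.3 1.9
   vertex 2.1 0.6 1.8
   vertex 3.9 0.4 0.5
  endloop
 endfacet
 facet normal -0.274 -0.863 0.424
  outer loop
   vertex 3.2 0.3 1.9
   vertex 3.0 1.1 3.4
   vertex 2.1 0.6 1.8
  endloop
 endfacet
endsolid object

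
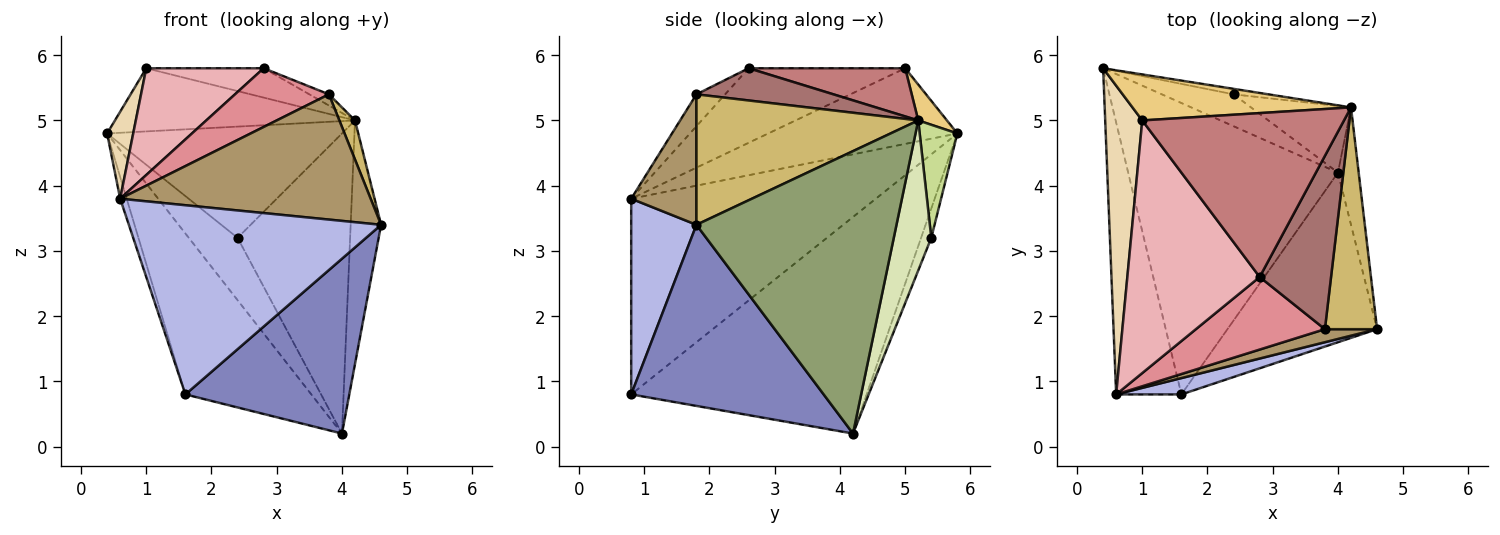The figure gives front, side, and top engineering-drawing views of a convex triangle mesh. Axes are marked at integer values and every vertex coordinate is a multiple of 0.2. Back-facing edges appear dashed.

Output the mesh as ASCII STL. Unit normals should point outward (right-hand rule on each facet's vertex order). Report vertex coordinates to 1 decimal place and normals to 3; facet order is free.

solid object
 facet normal -0.670 0.359 -0.649
  outer loop
   vertex 4.0 4.2 0.2
   vertex 1.6 0.8 0.8
   vertex 0.4 5.8 4.8
  endloop
 endfacet
 facet normal 0.644 -0.549 -0.532
  outer loop
   vertex 4.0 4.2 0.2
   vertex 4.6 1.8 3.4
   vertex 1.6 0.8 0.8
  endloop
 endfacet
 facet normal -0.948 0.025 -0.316
  outer loop
   vertex 0.6 0.8 3.8
   vertex 0.4 5.8 4.8
   vertex 1.6 0.8 0.8
  endloop
 endfacet
 facet normal 0.250 -0.965 0.083
  outer loop
   vertex 0.6 0.8 3.8
   vertex 1.6 0.8 0.8
   vertex 4.6 1.8 3.4
  endloop
 endfacet
 facet normal 0.986 0.150 -0.072
  outer loop
   vertex 4.2 5.2 5.0
   vertex 4.6 1.8 3.4
   vertex 4.0 4.2 0.2
  endloop
 endfacet
 facet normal -0.183 0.875 -0.448
  outer loop
   vertex 2.4 5.4 3.2
   vertex 4.0 4.2 0.2
   vertex 0.4 5.8 4.8
  endloop
 endfacet
 facet normal 0.158 0.986 -0.049
  outer loop
   vertex 2.4 5.4 3.2
   vertex 0.4 5.8 4.8
   vertex 4.2 5.2 5.0
  endloop
 endfacet
 facet normal 0.309 0.928 -0.206
  outer loop
   vertex 2.4 5.4 3.2
   vertex 4.2 5.2 5.0
   vertex 4.0 4.2 0.2
  endloop
 endfacet
 facet normal 0.251 -0.963 0.100
  outer loop
   vertex 3.8 1.8 5.4
   vertex 0.6 0.8 3.8
   vertex 4.6 1.8 3.4
  endloop
 endfacet
 facet normal 0.926 -0.065 0.371
  outer loop
   vertex 3.8 1.8 5.4
   vertex 4.6 1.8 3.4
   vertex 4.2 5.2 5.0
  endloop
 endfacet
 facet normal 0.096 0.805 0.586
  outer loop
   vertex 1.0 5.0 5.8
   vertex 4.2 5.2 5.0
   vertex 0.4 5.8 4.8
  endloop
 endfacet
 facet normal -0.891 -0.123 0.436
  outer loop
   vertex 1.0 5.0 5.8
   vertex 0.4 5.8 4.8
   vertex 0.6 0.8 3.8
  endloop
 endfacet
 facet normal 0.411 0.059 0.910
  outer loop
   vertex 2.8 2.6 5.8
   vertex 3.8 1.8 5.4
   vertex 4.2 5.2 5.0
  endloop
 endfacet
 facet normal 0.229 0.172 0.958
  outer loop
   vertex 2.8 2.6 5.8
   vertex 4.2 5.2 5.0
   vertex 1.0 5.0 5.8
  endloop
 endfacet
 facet normal -0.189 -0.618 0.763
  outer loop
   vertex 2.8 2.6 5.8
   vertex 0.6 0.8 3.8
   vertex 3.8 1.8 5.4
  endloop
 endfacet
 facet normal -0.461 -0.345 0.818
  outer loop
   vertex 2.8 2.6 5.8
   vertex 1.0 5.0 5.8
   vertex 0.6 0.8 3.8
  endloop
 endfacet
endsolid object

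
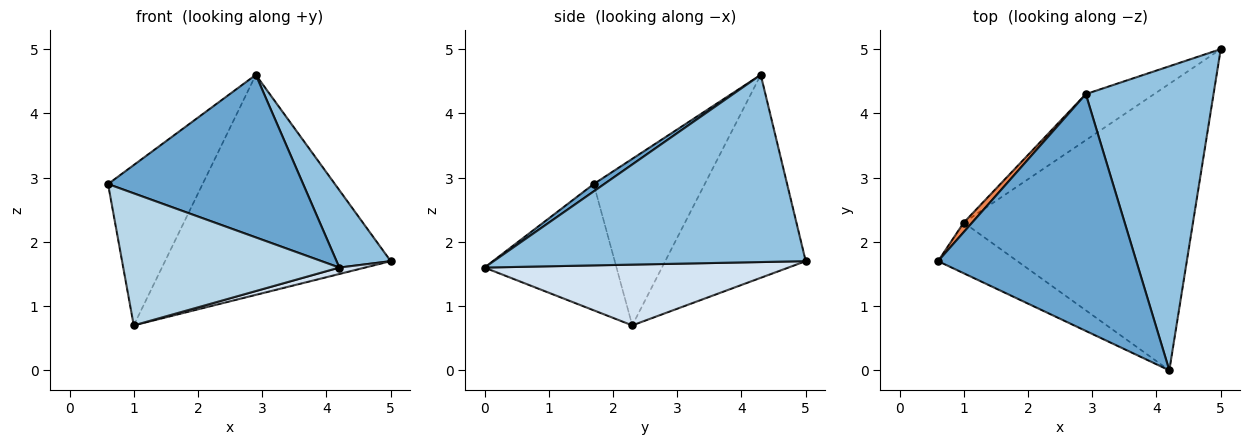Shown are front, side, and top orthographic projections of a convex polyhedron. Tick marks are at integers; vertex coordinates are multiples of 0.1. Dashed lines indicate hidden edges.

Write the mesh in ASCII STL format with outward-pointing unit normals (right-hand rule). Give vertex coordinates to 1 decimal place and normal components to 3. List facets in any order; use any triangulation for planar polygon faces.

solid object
 facet normal 0.030 -0.566 0.824
  outer loop
   vertex 2.9 4.3 4.6
   vertex 0.6 1.7 2.9
   vertex 4.2 0.0 1.6
  endloop
 endfacet
 facet normal 0.818 -0.142 0.558
  outer loop
   vertex 2.9 4.3 4.6
   vertex 4.2 0.0 1.6
   vertex 5.0 5.0 1.7
  endloop
 endfacet
 facet normal -0.495 -0.811 -0.311
  outer loop
   vertex 1.0 2.3 0.7
   vertex 4.2 0.0 1.6
   vertex 0.6 1.7 2.9
  endloop
 endfacet
 facet normal 0.256 -0.022 -0.966
  outer loop
   vertex 1.0 2.3 0.7
   vertex 5.0 5.0 1.7
   vertex 4.2 0.0 1.6
  endloop
 endfacet
 facet normal -0.761 0.648 0.038
  outer loop
   vertex 1.0 2.3 0.7
   vertex 0.6 1.7 2.9
   vertex 2.9 4.3 4.6
  endloop
 endfacet
 facet normal -0.520 0.836 -0.175
  outer loop
   vertex 1.0 2.3 0.7
   vertex 2.9 4.3 4.6
   vertex 5.0 5.0 1.7
  endloop
 endfacet
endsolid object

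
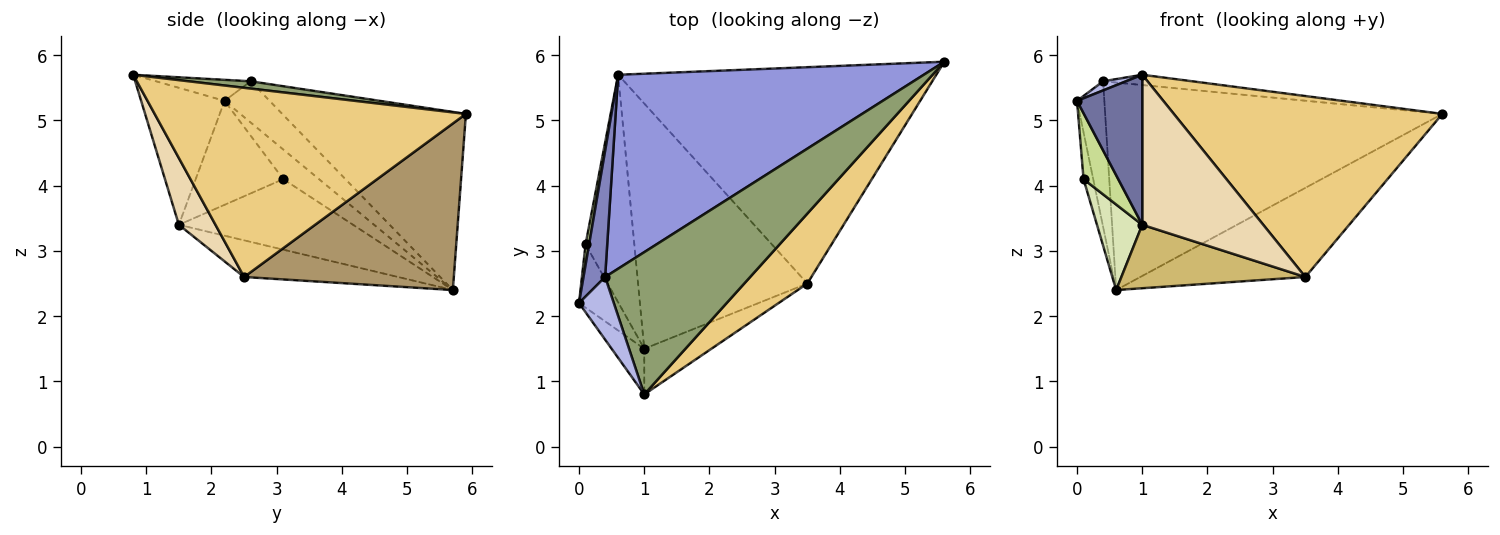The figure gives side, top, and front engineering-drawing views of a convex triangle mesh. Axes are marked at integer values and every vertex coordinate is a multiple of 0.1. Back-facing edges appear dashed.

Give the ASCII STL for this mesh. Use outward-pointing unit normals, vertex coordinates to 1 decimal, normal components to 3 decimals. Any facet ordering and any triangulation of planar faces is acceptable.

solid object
 facet normal -0.774 -0.606 -0.184
  outer loop
   vertex 1.0 1.5 3.4
   vertex 1.0 0.8 5.7
   vertex 0.0 2.2 5.3
  endloop
 endfacet
 facet normal -0.780 0.473 0.409
  outer loop
   vertex 0.4 2.6 5.6
   vertex 0.6 5.7 2.4
   vertex 0.0 2.2 5.3
  endloop
 endfacet
 facet normal -0.370 0.679 0.634
  outer loop
   vertex 0.4 2.6 5.6
   vertex 5.6 5.9 5.1
   vertex 0.6 5.7 2.4
  endloop
 endfacet
 facet normal -0.513 -0.124 0.849
  outer loop
   vertex 0.4 2.6 5.6
   vertex 0.0 2.2 5.3
   vertex 1.0 0.8 5.7
  endloop
 endfacet
 facet normal 0.050 0.072 0.996
  outer loop
   vertex 0.4 2.6 5.6
   vertex 1.0 0.8 5.7
   vertex 5.6 5.9 5.1
  endloop
 endfacet
 facet normal -0.959 0.259 0.115
  outer loop
   vertex 0.1 3.1 4.1
   vertex 0.0 2.2 5.3
   vertex 0.6 5.7 2.4
  endloop
 endfacet
 facet normal -0.877 -0.347 -0.333
  outer loop
   vertex 0.1 3.1 4.1
   vertex 1.0 1.5 3.4
   vertex 0.0 2.2 5.3
  endloop
 endfacet
 facet normal -0.804 -0.209 -0.556
  outer loop
   vertex 0.1 3.1 4.1
   vertex 0.6 5.7 2.4
   vertex 1.0 1.5 3.4
  endloop
 endfacet
 facet normal 0.436 0.343 -0.832
  outer loop
   vertex 3.5 2.5 2.6
   vertex 0.6 5.7 2.4
   vertex 5.6 5.9 5.1
  endloop
 endfacet
 facet normal -0.205 -0.245 -0.948
  outer loop
   vertex 3.5 2.5 2.6
   vertex 1.0 1.5 3.4
   vertex 0.6 5.7 2.4
  endloop
 endfacet
 facet normal 0.734 -0.633 0.245
  outer loop
   vertex 3.5 2.5 2.6
   vertex 5.6 5.9 5.1
   vertex 1.0 0.8 5.7
  endloop
 endfacet
 facet normal 0.278 -0.919 -0.280
  outer loop
   vertex 3.5 2.5 2.6
   vertex 1.0 0.8 5.7
   vertex 1.0 1.5 3.4
  endloop
 endfacet
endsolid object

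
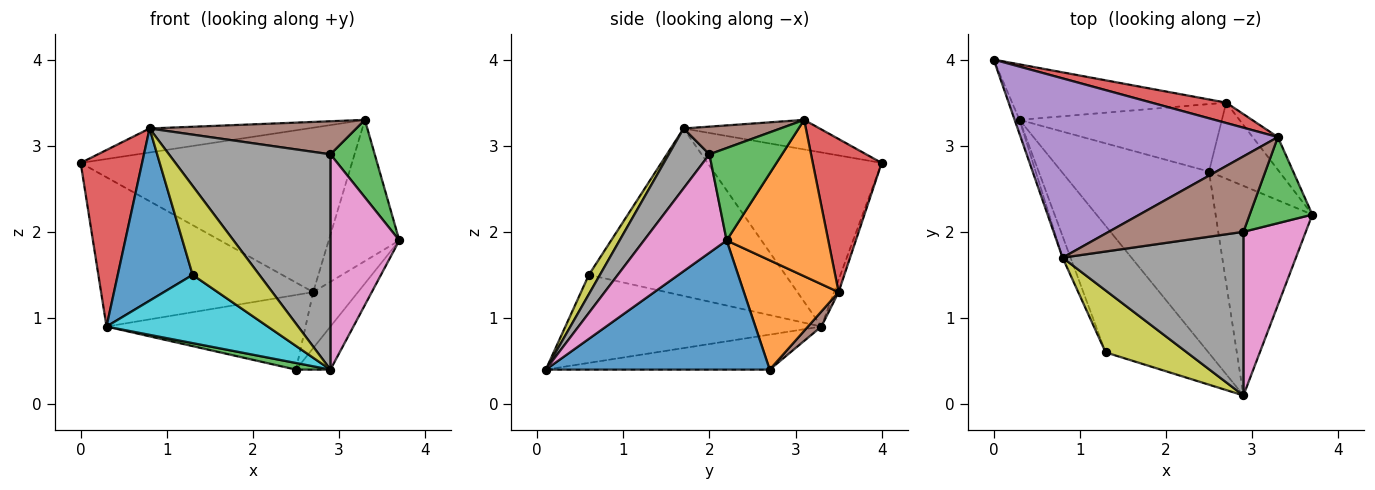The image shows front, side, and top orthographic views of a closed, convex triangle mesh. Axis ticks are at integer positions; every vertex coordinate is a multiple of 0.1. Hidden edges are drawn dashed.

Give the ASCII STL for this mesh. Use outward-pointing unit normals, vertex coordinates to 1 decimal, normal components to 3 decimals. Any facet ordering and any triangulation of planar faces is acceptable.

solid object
 facet normal 0.794 0.122 -0.595
  outer loop
   vertex 2.5 2.7 0.4
   vertex 3.7 2.2 1.9
   vertex 2.9 0.1 0.4
  endloop
 endfacet
 facet normal 0.782 0.370 -0.502
  outer loop
   vertex 2.7 3.5 1.3
   vertex 3.7 2.2 1.9
   vertex 2.5 2.7 0.4
  endloop
 endfacet
 facet normal -0.231 -0.035 -0.972
  outer loop
   vertex 0.3 3.3 0.9
   vertex 2.5 2.7 0.4
   vertex 2.9 0.1 0.4
  endloop
 endfacet
 facet normal -0.943 -0.332 -0.026
  outer loop
   vertex 0.3 3.3 0.9
   vertex 0.8 1.7 3.2
   vertex 0.0 4.0 2.8
  endloop
 endfacet
 facet normal -0.020 0.937 -0.348
  outer loop
   vertex 0.3 3.3 0.9
   vertex 0.0 4.0 2.8
   vertex 2.7 3.5 1.3
  endloop
 endfacet
 facet normal 0.050 0.741 -0.670
  outer loop
   vertex 0.3 3.3 0.9
   vertex 2.7 3.5 1.3
   vertex 2.5 2.7 0.4
  endloop
 endfacet
 facet normal 0.691 -0.576 0.438
  outer loop
   vertex 2.9 2.0 2.9
   vertex 2.9 0.1 0.4
   vertex 3.7 2.2 1.9
  endloop
 endfacet
 facet normal 0.196 -0.781 0.593
  outer loop
   vertex 2.9 2.0 2.9
   vertex 0.8 1.7 3.2
   vertex 2.9 0.1 0.4
  endloop
 endfacet
 facet normal 0.135 -0.813 0.566
  outer loop
   vertex 1.3 0.6 1.5
   vertex 2.9 0.1 0.4
   vertex 0.8 1.7 3.2
  endloop
 endfacet
 facet normal -0.602 -0.379 -0.703
  outer loop
   vertex 1.3 0.6 1.5
   vertex 0.3 3.3 0.9
   vertex 2.9 0.1 0.4
  endloop
 endfacet
 facet normal -0.934 -0.356 -0.044
  outer loop
   vertex 1.3 0.6 1.5
   vertex 0.8 1.7 3.2
   vertex 0.3 3.3 0.9
  endloop
 endfacet
 facet normal 0.814 0.566 -0.131
  outer loop
   vertex 3.3 3.1 3.3
   vertex 3.7 2.2 1.9
   vertex 2.7 3.5 1.3
  endloop
 endfacet
 facet normal 0.739 -0.451 0.501
  outer loop
   vertex 3.3 3.1 3.3
   vertex 2.9 2.0 2.9
   vertex 3.7 2.2 1.9
  endloop
 endfacet
 facet normal 0.244 0.962 0.119
  outer loop
   vertex 3.3 3.1 3.3
   vertex 2.7 3.5 1.3
   vertex 0.0 4.0 2.8
  endloop
 endfacet
 facet normal -0.113 0.132 0.985
  outer loop
   vertex 3.3 3.1 3.3
   vertex 0.0 4.0 2.8
   vertex 0.8 1.7 3.2
  endloop
 endfacet
 facet normal 0.185 -0.395 0.900
  outer loop
   vertex 3.3 3.1 3.3
   vertex 0.8 1.7 3.2
   vertex 2.9 2.0 2.9
  endloop
 endfacet
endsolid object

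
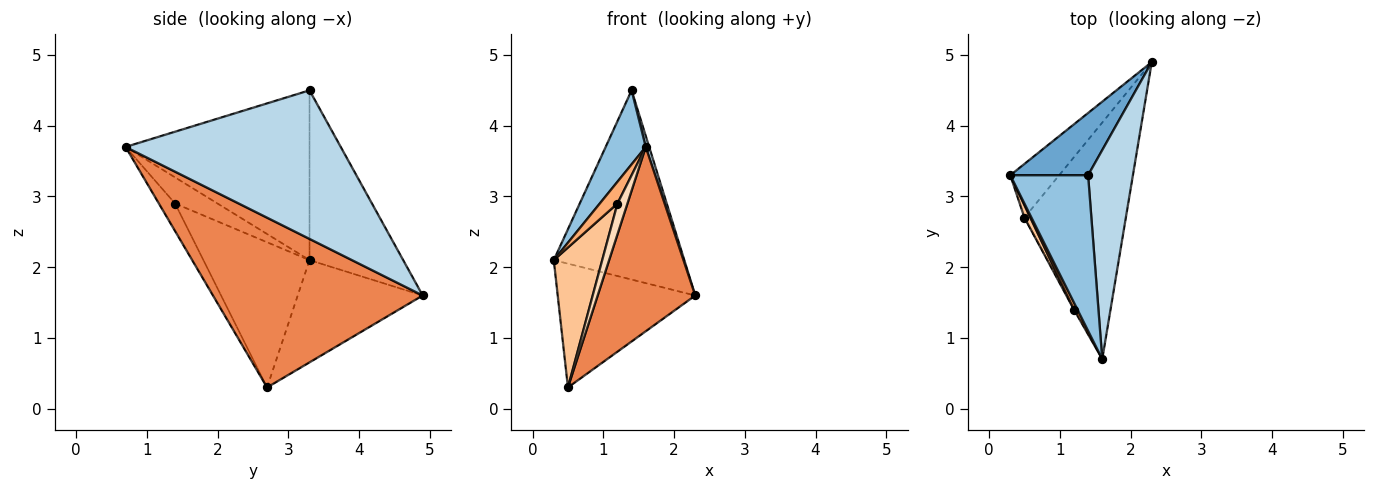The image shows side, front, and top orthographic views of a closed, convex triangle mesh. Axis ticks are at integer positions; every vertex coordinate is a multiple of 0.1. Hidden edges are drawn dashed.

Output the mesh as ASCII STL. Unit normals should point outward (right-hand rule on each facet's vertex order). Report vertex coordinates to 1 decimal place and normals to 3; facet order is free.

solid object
 facet normal -0.563 0.785 0.258
  outer loop
   vertex 1.4 3.3 4.5
   vertex 2.3 4.9 1.6
   vertex 0.3 3.3 2.1
  endloop
 endfacet
 facet normal -0.892 -0.194 0.409
  outer loop
   vertex 1.4 3.3 4.5
   vertex 0.3 3.3 2.1
   vertex 1.6 0.7 3.7
  endloop
 endfacet
 facet normal 0.957 -0.015 0.289
  outer loop
   vertex 1.4 3.3 4.5
   vertex 1.6 0.7 3.7
   vertex 2.3 4.9 1.6
  endloop
 endfacet
 facet normal -0.640 0.705 -0.306
  outer loop
   vertex 0.5 2.7 0.3
   vertex 0.3 3.3 2.1
   vertex 2.3 4.9 1.6
  endloop
 endfacet
 facet normal 0.797 -0.371 -0.476
  outer loop
   vertex 0.5 2.7 0.3
   vertex 2.3 4.9 1.6
   vertex 1.6 0.7 3.7
  endloop
 endfacet
 facet normal -0.916 -0.382 0.124
  outer loop
   vertex 1.2 1.4 2.9
   vertex 1.6 0.7 3.7
   vertex 0.3 3.3 2.1
  endloop
 endfacet
 facet normal -0.909 -0.415 0.037
  outer loop
   vertex 1.2 1.4 2.9
   vertex 0.3 3.3 2.1
   vertex 0.5 2.7 0.3
  endloop
 endfacet
 facet normal -0.851 -0.524 -0.033
  outer loop
   vertex 1.2 1.4 2.9
   vertex 0.5 2.7 0.3
   vertex 1.6 0.7 3.7
  endloop
 endfacet
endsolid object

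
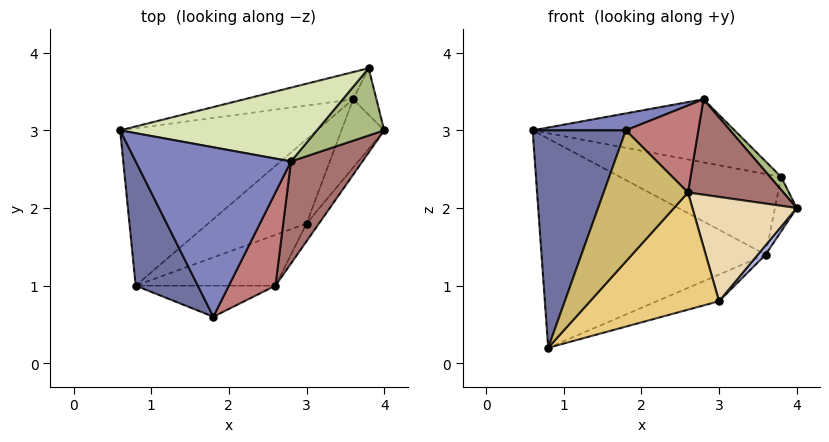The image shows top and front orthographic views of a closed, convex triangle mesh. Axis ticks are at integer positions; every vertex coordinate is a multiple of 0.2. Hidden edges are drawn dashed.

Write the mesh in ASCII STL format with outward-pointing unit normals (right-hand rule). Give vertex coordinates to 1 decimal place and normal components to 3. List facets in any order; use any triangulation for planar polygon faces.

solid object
 facet normal -0.867 -0.433 0.248
  outer loop
   vertex 0.8 1.0 0.2
   vertex 1.8 0.6 3.0
   vertex 0.6 3.0 3.0
  endloop
 endfacet
 facet normal -0.195 -0.098 0.976
  outer loop
   vertex 2.8 2.6 3.4
   vertex 0.6 3.0 3.0
   vertex 1.8 0.6 3.0
  endloop
 endfacet
 facet normal -0.393 0.735 -0.553
  outer loop
   vertex 3.6 3.4 1.4
   vertex 0.8 1.0 0.2
   vertex 0.6 3.0 3.0
  endloop
 endfacet
 facet normal 0.804 -0.080 -0.589
  outer loop
   vertex 3.0 1.8 0.8
   vertex 3.6 3.4 1.4
   vertex 4.0 3.0 2.0
  endloop
 endfacet
 facet normal 0.149 0.298 -0.943
  outer loop
   vertex 3.0 1.8 0.8
   vertex 0.8 1.0 0.2
   vertex 3.6 3.4 1.4
  endloop
 endfacet
 facet normal 0.770 -0.120 0.626
  outer loop
   vertex 3.8 3.8 2.4
   vertex 2.8 2.6 3.4
   vertex 4.0 3.0 2.0
  endloop
 endfacet
 facet normal 0.866 0.379 -0.325
  outer loop
   vertex 3.8 3.8 2.4
   vertex 4.0 3.0 2.0
   vertex 3.6 3.4 1.4
  endloop
 endfacet
 facet normal -0.020 0.650 0.760
  outer loop
   vertex 3.8 3.8 2.4
   vertex 0.6 3.0 3.0
   vertex 2.8 2.6 3.4
  endloop
 endfacet
 facet normal -0.285 0.908 -0.306
  outer loop
   vertex 3.8 3.8 2.4
   vertex 3.6 3.4 1.4
   vertex 0.6 3.0 3.0
  endloop
 endfacet
 facet normal 0.248 -0.943 -0.223
  outer loop
   vertex 2.6 1.0 2.2
   vertex 1.8 0.6 3.0
   vertex 0.8 1.0 0.2
  endloop
 endfacet
 facet normal 0.404 -0.839 -0.364
  outer loop
   vertex 2.6 1.0 2.2
   vertex 0.8 1.0 0.2
   vertex 3.0 1.8 0.8
  endloop
 endfacet
 facet normal 0.811 -0.577 -0.098
  outer loop
   vertex 2.6 1.0 2.2
   vertex 3.0 1.8 0.8
   vertex 4.0 3.0 2.0
  endloop
 endfacet
 facet normal 0.734 -0.464 0.496
  outer loop
   vertex 2.6 1.0 2.2
   vertex 4.0 3.0 2.0
   vertex 2.8 2.6 3.4
  endloop
 endfacet
 facet normal 0.731 -0.465 0.499
  outer loop
   vertex 2.6 1.0 2.2
   vertex 2.8 2.6 3.4
   vertex 1.8 0.6 3.0
  endloop
 endfacet
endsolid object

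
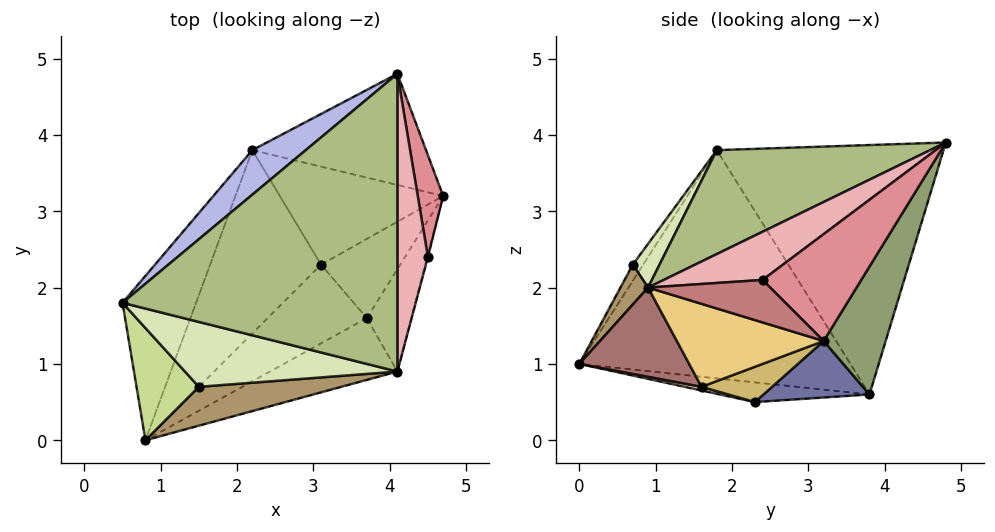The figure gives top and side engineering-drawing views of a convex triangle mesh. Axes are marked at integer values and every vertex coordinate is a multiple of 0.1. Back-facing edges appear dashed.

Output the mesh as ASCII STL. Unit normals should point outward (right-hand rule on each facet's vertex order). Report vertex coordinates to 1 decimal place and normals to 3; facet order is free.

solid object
 facet normal 0.316 0.251 -0.915
  outer loop
   vertex 2.2 3.8 0.6
   vertex 4.7 3.2 1.3
   vertex 3.1 2.3 0.5
  endloop
 endfacet
 facet normal -0.907 0.303 -0.292
  outer loop
   vertex 2.2 3.8 0.6
   vertex 0.8 0.0 1.0
   vertex 0.5 1.8 3.8
  endloop
 endfacet
 facet normal -0.175 -0.039 -0.984
  outer loop
   vertex 2.2 3.8 0.6
   vertex 3.1 2.3 0.5
   vertex 0.8 0.0 1.0
  endloop
 endfacet
 facet normal -0.636 0.759 0.136
  outer loop
   vertex 4.1 4.8 3.9
   vertex 2.2 3.8 0.6
   vertex 0.5 1.8 3.8
  endloop
 endfacet
 facet normal 0.324 0.837 -0.440
  outer loop
   vertex 4.1 4.8 3.9
   vertex 4.7 3.2 1.3
   vertex 2.2 3.8 0.6
  endloop
 endfacet
 facet normal 0.322 -0.415 0.851
  outer loop
   vertex 4.1 4.8 3.9
   vertex 0.5 1.8 3.8
   vertex 4.1 0.9 2.0
  endloop
 endfacet
 facet normal -0.136 -0.840 0.525
  outer loop
   vertex 1.5 0.7 2.3
   vertex 0.5 1.8 3.8
   vertex 0.8 0.0 1.0
  endloop
 endfacet
 facet normal 0.132 -0.755 0.642
  outer loop
   vertex 1.5 0.7 2.3
   vertex 4.1 0.9 2.0
   vertex 0.5 1.8 3.8
  endloop
 endfacet
 facet normal 0.118 -0.899 0.421
  outer loop
   vertex 1.5 0.7 2.3
   vertex 0.8 0.0 1.0
   vertex 4.1 0.9 2.0
  endloop
 endfacet
 facet normal 0.406 0.088 -0.910
  outer loop
   vertex 3.7 1.6 0.7
   vertex 3.1 2.3 0.5
   vertex 4.7 3.2 1.3
  endloop
 endfacet
 facet normal 0.826 -0.350 -0.443
  outer loop
   vertex 3.7 1.6 0.7
   vertex 4.7 3.2 1.3
   vertex 4.1 0.9 2.0
  endloop
 endfacet
 facet normal 0.036 -0.246 -0.969
  outer loop
   vertex 3.7 1.6 0.7
   vertex 0.8 0.0 1.0
   vertex 3.1 2.3 0.5
  endloop
 endfacet
 facet normal 0.368 -0.766 -0.526
  outer loop
   vertex 3.7 1.6 0.7
   vertex 4.1 0.9 2.0
   vertex 0.8 0.0 1.0
  endloop
 endfacet
 facet normal 0.966 -0.257 -0.015
  outer loop
   vertex 4.5 2.4 2.1
   vertex 4.1 0.9 2.0
   vertex 4.7 3.2 1.3
  endloop
 endfacet
 facet normal 0.973 -0.012 0.232
  outer loop
   vertex 4.5 2.4 2.1
   vertex 4.7 3.2 1.3
   vertex 4.1 4.8 3.9
  endloop
 endfacet
 facet normal 0.817 -0.252 0.518
  outer loop
   vertex 4.5 2.4 2.1
   vertex 4.1 4.8 3.9
   vertex 4.1 0.9 2.0
  endloop
 endfacet
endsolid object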